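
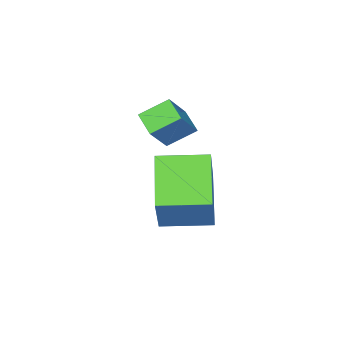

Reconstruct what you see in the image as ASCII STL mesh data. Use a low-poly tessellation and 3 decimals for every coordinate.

solid 
facet normal -0.466 -0.637 0.614
outer loop
vertex 2.277 2.46 -1.035
vertex 0.903 3.541 -0.955
vertex 1.44 1.515 -2.651
endloop
endfacet
facet normal 0.785 -0.618 -0.045
outer loop
vertex 2.437 2.879 -3.965
vertex 2.277 2.46 -1.035
vertex 1.44 1.515 -2.651
endloop
endfacet
facet normal -0.466 -0.637 0.614
outer loop
vertex 1.44 1.515 -2.651
vertex 0.903 3.541 -0.955
vertex 0.066 2.596 -2.571
endloop
endfacet
facet normal -0.408 -0.461 -0.788
outer loop
vertex 0.066 2.596 -2.571
vertex 2.437 2.879 -3.965
vertex 1.44 1.515 -2.651
endloop
endfacet
facet normal 0.408 0.461 0.788
outer loop
vertex 2.277 2.46 -1.035
vertex 1.9 4.905 -2.269
vertex 0.903 3.541 -0.955
endloop
endfacet
facet normal 0.785 -0.618 -0.045
outer loop
vertex 3.274 3.824 -2.349
vertex 2.277 2.46 -1.035
vertex 2.437 2.879 -3.965
endloop
endfacet
facet normal 0.408 0.461 0.788
outer loop
vertex 3.274 3.824 -2.349
vertex 1.9 4.905 -2.269
vertex 2.277 2.46 -1.035
endloop
endfacet
facet normal -0.785 0.618 0.045
outer loop
vertex 0.903 3.541 -0.955
vertex 1.9 4.905 -2.269
vertex 0.066 2.596 -2.571
endloop
endfacet
facet normal -0.408 -0.461 -0.788
outer loop
vertex 1.063 3.96 -3.885
vertex 2.437 2.879 -3.965
vertex 0.066 2.596 -2.571
endloop
endfacet
facet normal -0.785 0.618 0.045
outer loop
vertex 0.066 2.596 -2.571
vertex 1.9 4.905 -2.269
vertex 1.063 3.96 -3.885
endloop
endfacet
facet normal 0.466 0.637 -0.614
outer loop
vertex 1.063 3.96 -3.885
vertex 3.274 3.824 -2.349
vertex 2.437 2.879 -3.965
endloop
endfacet
facet normal 0.466 0.637 -0.614
outer loop
vertex 1.9 4.905 -2.269
vertex 3.274 3.824 -2.349
vertex 1.063 3.96 -3.885
endloop
endfacet
facet normal -0.714 0.437 0.546
outer loop
vertex -0.706 0.121 -0.797
vertex 0.184 0.413 0.133
vertex -0.509 1.036 -1.272
endloop
endfacet
facet normal -0.674 -0.221 -0.705
outer loop
vertex 0.356 0.507 -1.933
vertex -0.706 0.121 -0.797
vertex -0.509 1.036 -1.272
endloop
endfacet
facet normal -0.714 0.437 0.546
outer loop
vertex -0.509 1.036 -1.272
vertex 0.184 0.413 0.133
vertex 0.381 1.328 -0.342
endloop
endfacet
facet normal 0.187 0.872 -0.453
outer loop
vertex 0.381 1.328 -0.342
vertex 0.356 0.507 -1.933
vertex -0.509 1.036 -1.272
endloop
endfacet
facet normal -0.187 -0.872 0.453
outer loop
vertex -0.706 0.121 -0.797
vertex 1.049 -0.116 -0.528
vertex 0.184 0.413 0.133
endloop
endfacet
facet normal -0.674 -0.221 -0.705
outer loop
vertex 0.159 -0.408 -1.458
vertex -0.706 0.121 -0.797
vertex 0.356 0.507 -1.933
endloop
endfacet
facet normal -0.187 -0.872 0.453
outer loop
vertex 0.159 -0.408 -1.458
vertex 1.049 -0.116 -0.528
vertex -0.706 0.121 -0.797
endloop
endfacet
facet normal 0.674 0.221 0.705
outer loop
vertex 0.184 0.413 0.133
vertex 1.049 -0.116 -0.528
vertex 0.381 1.328 -0.342
endloop
endfacet
facet normal 0.187 0.872 -0.453
outer loop
vertex 1.246 0.799 -1.003
vertex 0.356 0.507 -1.933
vertex 0.381 1.328 -0.342
endloop
endfacet
facet normal 0.674 0.221 0.705
outer loop
vertex 0.381 1.328 -0.342
vertex 1.049 -0.116 -0.528
vertex 1.246 0.799 -1.003
endloop
endfacet
facet normal 0.714 -0.437 -0.546
outer loop
vertex 1.246 0.799 -1.003
vertex 0.159 -0.408 -1.458
vertex 0.356 0.507 -1.933
endloop
endfacet
facet normal 0.714 -0.437 -0.546
outer loop
vertex 1.049 -0.116 -0.528
vertex 0.159 -0.408 -1.458
vertex 1.246 0.799 -1.003
endloop
endfacet

endsolid


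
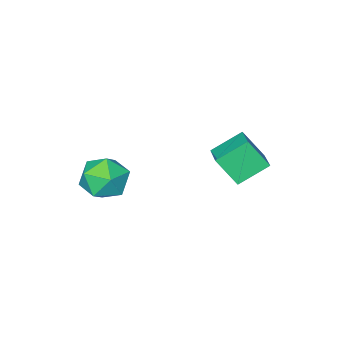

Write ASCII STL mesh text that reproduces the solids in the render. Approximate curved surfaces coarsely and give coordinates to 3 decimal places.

solid 
facet normal -0.325 0.517 -0.792
outer loop
vertex -4.625 3.63 2.801
vertex -3.999 4.606 3.181
vertex -3.608 3.24 2.129
endloop
endfacet
facet normal -0.513 -0.800 -0.311
outer loop
vertex -3.201 2.594 3.119
vertex -4.625 3.63 2.801
vertex -3.608 3.24 2.129
endloop
endfacet
facet normal -0.325 0.517 -0.792
outer loop
vertex -3.608 3.24 2.129
vertex -3.999 4.606 3.181
vertex -2.982 4.216 2.509
endloop
endfacet
facet normal 0.794 -0.305 -0.525
outer loop
vertex -2.982 4.216 2.509
vertex -3.201 2.594 3.119
vertex -3.608 3.24 2.129
endloop
endfacet
facet normal -0.794 0.305 0.525
outer loop
vertex -4.625 3.63 2.801
vertex -3.592 3.96 4.171
vertex -3.999 4.606 3.181
endloop
endfacet
facet normal -0.513 -0.800 -0.311
outer loop
vertex -4.218 2.984 3.791
vertex -4.625 3.63 2.801
vertex -3.201 2.594 3.119
endloop
endfacet
facet normal -0.794 0.305 0.525
outer loop
vertex -4.218 2.984 3.791
vertex -3.592 3.96 4.171
vertex -4.625 3.63 2.801
endloop
endfacet
facet normal 0.513 0.800 0.311
outer loop
vertex -3.999 4.606 3.181
vertex -3.592 3.96 4.171
vertex -2.982 4.216 2.509
endloop
endfacet
facet normal 0.794 -0.305 -0.525
outer loop
vertex -2.575 3.57 3.499
vertex -3.201 2.594 3.119
vertex -2.982 4.216 2.509
endloop
endfacet
facet normal 0.513 0.800 0.311
outer loop
vertex -2.982 4.216 2.509
vertex -3.592 3.96 4.171
vertex -2.575 3.57 3.499
endloop
endfacet
facet normal 0.325 -0.517 0.792
outer loop
vertex -2.575 3.57 3.499
vertex -4.218 2.984 3.791
vertex -3.201 2.594 3.119
endloop
endfacet
facet normal 0.325 -0.517 0.792
outer loop
vertex -3.592 3.96 4.171
vertex -4.218 2.984 3.791
vertex -2.575 3.57 3.499
endloop
endfacet
facet normal 0.409 0.270 0.871
outer loop
vertex -0.57 0.683 1.77
vertex -0.982 -0.08 2.2
vertex -0.1 -0.162 1.811
endloop
endfacet
facet normal 0.820 0.472 0.325
outer loop
vertex -0.57 0.683 1.77
vertex -0.1 -0.162 1.811
vertex -0.081 0.364 0.999
endloop
endfacet
facet normal 0.431 0.897 -0.098
outer loop
vertex -0.57 0.683 1.77
vertex -0.081 0.364 0.999
vertex -0.952 0.77 0.886
endloop
endfacet
facet normal -0.219 0.957 0.189
outer loop
vertex -0.57 0.683 1.77
vertex -0.952 0.77 0.886
vertex -1.508 0.496 1.628
endloop
endfacet
facet normal -0.233 0.570 0.788
outer loop
vertex -0.57 0.683 1.77
vertex -1.508 0.496 1.628
vertex -0.982 -0.08 2.2
endloop
endfacet
facet normal 0.992 -0.112 -0.050
outer loop
vertex -0.081 0.364 0.999
vertex -0.1 -0.162 1.811
vertex -0.192 -0.596 0.952
endloop
endfacet
facet normal 0.328 -0.439 0.837
outer loop
vertex -0.1 -0.162 1.811
vertex -0.982 -0.08 2.2
vertex -0.748 -0.87 1.694
endloop
endfacet
facet normal -0.711 0.048 0.702
outer loop
vertex -0.982 -0.08 2.2
vertex -1.508 0.496 1.628
vertex -1.619 -0.464 1.581
endloop
endfacet
facet normal -0.689 0.674 -0.267
outer loop
vertex -1.508 0.496 1.628
vertex -0.952 0.77 0.886
vertex -1.6 0.062 0.769
endloop
endfacet
facet normal 0.364 0.576 -0.732
outer loop
vertex -0.952 0.77 0.886
vertex -0.081 0.364 0.999
vertex -0.718 -0.02 0.38
endloop
endfacet
facet normal 0.219 -0.957 -0.189
outer loop
vertex -1.13 -0.783 0.81
vertex -0.192 -0.596 0.952
vertex -0.748 -0.87 1.694
endloop
endfacet
facet normal -0.431 -0.897 0.098
outer loop
vertex -1.13 -0.783 0.81
vertex -0.748 -0.87 1.694
vertex -1.619 -0.464 1.581
endloop
endfacet
facet normal -0.820 -0.472 -0.325
outer loop
vertex -1.13 -0.783 0.81
vertex -1.619 -0.464 1.581
vertex -1.6 0.062 0.769
endloop
endfacet
facet normal -0.409 -0.270 -0.871
outer loop
vertex -1.13 -0.783 0.81
vertex -1.6 0.062 0.769
vertex -0.718 -0.02 0.38
endloop
endfacet
facet normal 0.233 -0.570 -0.788
outer loop
vertex -1.13 -0.783 0.81
vertex -0.718 -0.02 0.38
vertex -0.192 -0.596 0.952
endloop
endfacet
facet normal 0.689 -0.674 0.267
outer loop
vertex -0.748 -0.87 1.694
vertex -0.192 -0.596 0.952
vertex -0.1 -0.162 1.811
endloop
endfacet
facet normal -0.364 -0.576 0.732
outer loop
vertex -1.619 -0.464 1.581
vertex -0.748 -0.87 1.694
vertex -0.982 -0.08 2.2
endloop
endfacet
facet normal -0.992 0.112 0.050
outer loop
vertex -1.6 0.062 0.769
vertex -1.619 -0.464 1.581
vertex -1.508 0.496 1.628
endloop
endfacet
facet normal -0.328 0.439 -0.837
outer loop
vertex -0.718 -0.02 0.38
vertex -1.6 0.062 0.769
vertex -0.952 0.77 0.886
endloop
endfacet
facet normal 0.711 -0.048 -0.702
outer loop
vertex -0.192 -0.596 0.952
vertex -0.718 -0.02 0.38
vertex -0.081 0.364 0.999
endloop
endfacet

endsolid


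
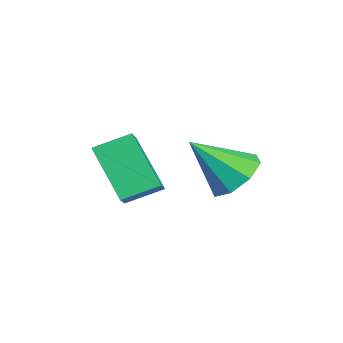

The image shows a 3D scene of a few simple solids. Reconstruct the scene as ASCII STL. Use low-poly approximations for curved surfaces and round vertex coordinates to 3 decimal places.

solid 
facet normal -0.799 0.176 -0.575
outer loop
vertex -3.6 0.138 -3.547
vertex -3.7 1.351 -3.037
vertex -2.299 0.905 -5.118
endloop
endfacet
facet normal 0.075 -0.919 -0.386
outer loop
vertex -1.5 0.729 -4.543
vertex -3.6 0.138 -3.547
vertex -2.299 0.905 -5.118
endloop
endfacet
facet normal -0.799 0.176 -0.575
outer loop
vertex -2.299 0.905 -5.118
vertex -3.7 1.351 -3.037
vertex -2.399 2.119 -4.608
endloop
endfacet
facet normal 0.597 0.352 -0.721
outer loop
vertex -2.399 2.119 -4.608
vertex -1.5 0.729 -4.543
vertex -2.299 0.905 -5.118
endloop
endfacet
facet normal -0.597 -0.352 0.721
outer loop
vertex -3.6 0.138 -3.547
vertex -2.901 1.175 -2.462
vertex -3.7 1.351 -3.037
endloop
endfacet
facet normal 0.075 -0.919 -0.387
outer loop
vertex -2.801 -0.039 -2.972
vertex -3.6 0.138 -3.547
vertex -1.5 0.729 -4.543
endloop
endfacet
facet normal -0.597 -0.352 0.721
outer loop
vertex -2.801 -0.039 -2.972
vertex -2.901 1.175 -2.462
vertex -3.6 0.138 -3.547
endloop
endfacet
facet normal -0.076 0.919 0.387
outer loop
vertex -3.7 1.351 -3.037
vertex -2.901 1.175 -2.462
vertex -2.399 2.119 -4.608
endloop
endfacet
facet normal 0.597 0.352 -0.721
outer loop
vertex -1.6 1.942 -4.033
vertex -1.5 0.729 -4.543
vertex -2.399 2.119 -4.608
endloop
endfacet
facet normal -0.075 0.919 0.387
outer loop
vertex -2.399 2.119 -4.608
vertex -2.901 1.175 -2.462
vertex -1.6 1.942 -4.033
endloop
endfacet
facet normal 0.799 -0.176 0.575
outer loop
vertex -1.6 1.942 -4.033
vertex -2.801 -0.039 -2.972
vertex -1.5 0.729 -4.543
endloop
endfacet
facet normal 0.799 -0.176 0.575
outer loop
vertex -2.901 1.175 -2.462
vertex -2.801 -0.039 -2.972
vertex -1.6 1.942 -4.033
endloop
endfacet
facet normal 0.027 0.689 -0.724
outer loop
vertex -2.179 3.591 -4.901
vertex -2.642 4.274 -4.268
vertex -1.657 4.016 -4.477
endloop
endfacet
facet normal 0.671 -0.736 -0.088
outer loop
vertex -2.179 3.591 -4.901
vertex -1.657 4.016 -4.477
vertex -2.698 2.866 -2.792
endloop
endfacet
facet normal 0.027 0.690 -0.723
outer loop
vertex -1.657 4.016 -4.477
vertex -2.642 4.274 -4.268
vertex -1.711 4.591 -3.93
endloop
endfacet
facet normal 0.891 -0.267 0.368
outer loop
vertex -1.657 4.016 -4.477
vertex -1.711 4.591 -3.93
vertex -2.698 2.866 -2.792
endloop
endfacet
facet normal 0.028 0.690 -0.723
outer loop
vertex -1.711 4.591 -3.93
vertex -2.642 4.274 -4.268
vertex -2.311 4.981 -3.581
endloop
endfacet
facet normal 0.582 0.188 0.791
outer loop
vertex -1.711 4.591 -3.93
vertex -2.311 4.981 -3.581
vertex -2.698 2.866 -2.792
endloop
endfacet
facet normal 0.027 0.690 -0.723
outer loop
vertex -2.311 4.981 -3.581
vertex -2.642 4.274 -4.268
vertex -3.105 4.956 -3.634
endloop
endfacet
facet normal -0.073 0.360 0.930
outer loop
vertex -2.311 4.981 -3.581
vertex -3.105 4.956 -3.634
vertex -2.698 2.866 -2.792
endloop
endfacet
facet normal 0.027 0.691 -0.723
outer loop
vertex -3.105 4.956 -3.634
vertex -2.642 4.274 -4.268
vertex -3.628 4.532 -4.059
endloop
endfacet
facet normal -0.694 0.149 0.705
outer loop
vertex -3.105 4.956 -3.634
vertex -3.628 4.532 -4.059
vertex -2.698 2.866 -2.792
endloop
endfacet
facet normal 0.027 0.690 -0.724
outer loop
vertex -3.628 4.532 -4.059
vertex -2.642 4.274 -4.268
vertex -3.573 3.956 -4.606
endloop
endfacet
facet normal -0.914 -0.322 0.247
outer loop
vertex -3.628 4.532 -4.059
vertex -3.573 3.956 -4.606
vertex -2.698 2.866 -2.792
endloop
endfacet
facet normal 0.027 0.690 -0.724
outer loop
vertex -3.573 3.956 -4.606
vertex -2.642 4.274 -4.268
vertex -2.973 3.566 -4.955
endloop
endfacet
facet normal -0.606 -0.776 -0.174
outer loop
vertex -3.573 3.956 -4.606
vertex -2.973 3.566 -4.955
vertex -2.698 2.866 -2.792
endloop
endfacet
facet normal 0.028 0.689 -0.724
outer loop
vertex -2.973 3.566 -4.955
vertex -2.642 4.274 -4.268
vertex -2.179 3.591 -4.901
endloop
endfacet
facet normal 0.051 -0.948 -0.313
outer loop
vertex -2.973 3.566 -4.955
vertex -2.179 3.591 -4.901
vertex -2.698 2.866 -2.792
endloop
endfacet

endsolid


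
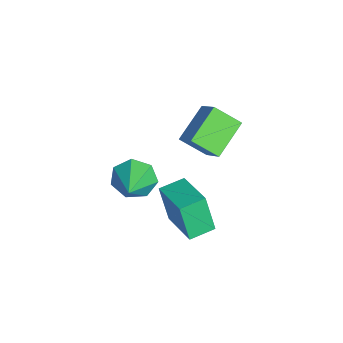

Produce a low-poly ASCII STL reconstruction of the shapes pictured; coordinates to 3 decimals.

solid 
facet normal -0.877 0.138 -0.459
outer loop
vertex -1.299 0.445 -1.683
vertex -1.66 0.778 -0.893
vertex -1.23 1.242 -1.575
endloop
endfacet
facet normal 0.810 0.009 -0.586
outer loop
vertex -1.299 0.445 -1.683
vertex -1.23 1.242 -1.575
vertex -0.16 0.542 -0.107
endloop
endfacet
facet normal -0.877 0.138 -0.459
outer loop
vertex -1.23 1.242 -1.575
vertex -1.66 0.778 -0.893
vertex -1.485 1.689 -0.954
endloop
endfacet
facet normal 0.710 0.676 -0.195
outer loop
vertex -1.23 1.242 -1.575
vertex -1.485 1.689 -0.954
vertex -0.16 0.542 -0.107
endloop
endfacet
facet normal -0.877 0.138 -0.460
outer loop
vertex -1.485 1.689 -0.954
vertex -1.66 0.778 -0.893
vertex -1.872 1.451 -0.287
endloop
endfacet
facet normal 0.367 0.788 0.494
outer loop
vertex -1.485 1.689 -0.954
vertex -1.872 1.451 -0.287
vertex -0.16 0.542 -0.107
endloop
endfacet
facet normal -0.878 0.137 -0.459
outer loop
vertex -1.872 1.451 -0.287
vertex -1.66 0.778 -0.893
vertex -2.099 0.706 -0.076
endloop
endfacet
facet normal 0.038 0.262 0.964
outer loop
vertex -1.872 1.451 -0.287
vertex -2.099 0.706 -0.076
vertex -0.16 0.542 -0.107
endloop
endfacet
facet normal -0.877 0.138 -0.459
outer loop
vertex -2.099 0.706 -0.076
vertex -1.66 0.778 -0.893
vertex -1.996 0.015 -0.481
endloop
endfacet
facet normal -0.029 -0.509 0.860
outer loop
vertex -2.099 0.706 -0.076
vertex -1.996 0.015 -0.481
vertex -0.16 0.542 -0.107
endloop
endfacet
facet normal -0.877 0.138 -0.459
outer loop
vertex -1.996 0.015 -0.481
vertex -1.66 0.778 -0.893
vertex -1.64 -0.101 -1.196
endloop
endfacet
facet normal 0.217 -0.941 0.261
outer loop
vertex -1.996 0.015 -0.481
vertex -1.64 -0.101 -1.196
vertex -0.16 0.542 -0.107
endloop
endfacet
facet normal -0.877 0.138 -0.459
outer loop
vertex -1.64 -0.101 -1.196
vertex -1.66 0.778 -0.893
vertex -1.299 0.445 -1.683
endloop
endfacet
facet normal 0.590 -0.710 -0.383
outer loop
vertex -1.64 -0.101 -1.196
vertex -1.299 0.445 -1.683
vertex -0.16 0.542 -0.107
endloop
endfacet
facet normal -0.885 -0.373 -0.280
outer loop
vertex -0.354 1.66 -0.102
vertex -0.798 2.627 0.013
vertex -0.0 2.011 -1.686
endloop
endfacet
facet normal 0.415 -0.903 -0.107
outer loop
vertex 1.618 2.693 -1.173
vertex -0.354 1.66 -0.102
vertex -0.0 2.011 -1.686
endloop
endfacet
facet normal -0.884 -0.373 -0.280
outer loop
vertex -0.0 2.011 -1.686
vertex -0.798 2.627 0.013
vertex -0.444 2.977 -1.571
endloop
endfacet
facet normal 0.213 0.212 -0.954
outer loop
vertex -0.444 2.977 -1.571
vertex 1.618 2.693 -1.173
vertex -0.0 2.011 -1.686
endloop
endfacet
facet normal -0.213 -0.211 0.954
outer loop
vertex -0.354 1.66 -0.102
vertex 0.82 3.309 0.526
vertex -0.798 2.627 0.013
endloop
endfacet
facet normal 0.415 -0.903 -0.107
outer loop
vertex 1.264 2.343 0.411
vertex -0.354 1.66 -0.102
vertex 1.618 2.693 -1.173
endloop
endfacet
facet normal -0.213 -0.212 0.954
outer loop
vertex 1.264 2.343 0.411
vertex 0.82 3.309 0.526
vertex -0.354 1.66 -0.102
endloop
endfacet
facet normal -0.415 0.904 0.107
outer loop
vertex -0.798 2.627 0.013
vertex 0.82 3.309 0.526
vertex -0.444 2.977 -1.571
endloop
endfacet
facet normal 0.213 0.211 -0.954
outer loop
vertex 1.174 3.66 -1.058
vertex 1.618 2.693 -1.173
vertex -0.444 2.977 -1.571
endloop
endfacet
facet normal -0.415 0.903 0.107
outer loop
vertex -0.444 2.977 -1.571
vertex 0.82 3.309 0.526
vertex 1.174 3.66 -1.058
endloop
endfacet
facet normal 0.885 0.373 0.280
outer loop
vertex 1.174 3.66 -1.058
vertex 1.264 2.343 0.411
vertex 1.618 2.693 -1.173
endloop
endfacet
facet normal 0.884 0.373 0.280
outer loop
vertex 0.82 3.309 0.526
vertex 1.264 2.343 0.411
vertex 1.174 3.66 -1.058
endloop
endfacet
facet normal -0.692 -0.302 -0.655
outer loop
vertex -0.51 2.411 2.816
vertex -1.656 3.31 3.612
vertex -0.243 3.407 2.075
endloop
endfacet
facet normal 0.690 -0.542 -0.479
outer loop
vertex 0.636 3.79 2.908
vertex -0.51 2.411 2.816
vertex -0.243 3.407 2.075
endloop
endfacet
facet normal -0.692 -0.302 -0.655
outer loop
vertex -0.243 3.407 2.075
vertex -1.656 3.31 3.612
vertex -1.389 4.306 2.871
endloop
endfacet
facet normal 0.211 0.785 -0.583
outer loop
vertex -1.389 4.306 2.871
vertex 0.636 3.79 2.908
vertex -0.243 3.407 2.075
endloop
endfacet
facet normal -0.211 -0.785 0.583
outer loop
vertex -0.51 2.411 2.816
vertex -0.777 3.693 4.445
vertex -1.656 3.31 3.612
endloop
endfacet
facet normal 0.690 -0.542 -0.479
outer loop
vertex 0.369 2.794 3.649
vertex -0.51 2.411 2.816
vertex 0.636 3.79 2.908
endloop
endfacet
facet normal -0.211 -0.785 0.583
outer loop
vertex 0.369 2.794 3.649
vertex -0.777 3.693 4.445
vertex -0.51 2.411 2.816
endloop
endfacet
facet normal -0.690 0.542 0.479
outer loop
vertex -1.656 3.31 3.612
vertex -0.777 3.693 4.445
vertex -1.389 4.306 2.871
endloop
endfacet
facet normal 0.211 0.785 -0.583
outer loop
vertex -0.51 4.689 3.704
vertex 0.636 3.79 2.908
vertex -1.389 4.306 2.871
endloop
endfacet
facet normal -0.690 0.542 0.479
outer loop
vertex -1.389 4.306 2.871
vertex -0.777 3.693 4.445
vertex -0.51 4.689 3.704
endloop
endfacet
facet normal 0.692 0.302 0.655
outer loop
vertex -0.51 4.689 3.704
vertex 0.369 2.794 3.649
vertex 0.636 3.79 2.908
endloop
endfacet
facet normal 0.692 0.302 0.655
outer loop
vertex -0.777 3.693 4.445
vertex 0.369 2.794 3.649
vertex -0.51 4.689 3.704
endloop
endfacet

endsolid


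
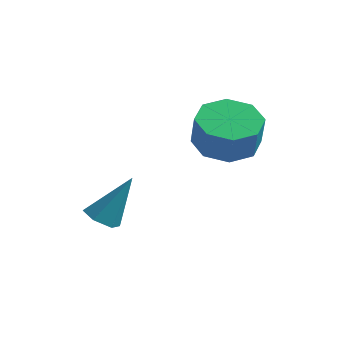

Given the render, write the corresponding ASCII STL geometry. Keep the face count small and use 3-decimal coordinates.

solid 
facet normal -0.167 0.206 -0.964
outer loop
vertex 3.511 3.648 1.701
vertex 2.684 3.226 1.754
vertex 2.99 4.095 1.887
endloop
endfacet
facet normal 0.660 0.750 0.047
outer loop
vertex 3.511 3.648 1.701
vertex 2.99 4.095 1.887
vertex 3.683 3.435 2.694
endloop
endfacet
facet normal 0.660 0.750 0.047
outer loop
vertex 3.683 3.435 2.694
vertex 2.99 4.095 1.887
vertex 3.162 3.882 2.88
endloop
endfacet
facet normal 0.166 -0.207 0.964
outer loop
vertex 3.683 3.435 2.694
vertex 3.162 3.882 2.88
vertex 2.856 3.014 2.746
endloop
endfacet
facet normal -0.167 0.206 -0.964
outer loop
vertex 2.99 4.095 1.887
vertex 2.684 3.226 1.754
vertex 2.289 4.033 1.995
endloop
endfacet
facet normal -0.053 0.975 0.218
outer loop
vertex 2.99 4.095 1.887
vertex 2.289 4.033 1.995
vertex 3.162 3.882 2.88
endloop
endfacet
facet normal -0.053 0.975 0.218
outer loop
vertex 3.162 3.882 2.88
vertex 2.289 4.033 1.995
vertex 2.461 3.82 2.988
endloop
endfacet
facet normal 0.167 -0.208 0.964
outer loop
vertex 3.162 3.882 2.88
vertex 2.461 3.82 2.988
vertex 2.856 3.014 2.746
endloop
endfacet
facet normal -0.167 0.206 -0.964
outer loop
vertex 2.289 4.033 1.995
vertex 2.684 3.226 1.754
vertex 1.819 3.499 1.962
endloop
endfacet
facet normal -0.732 0.629 0.262
outer loop
vertex 2.289 4.033 1.995
vertex 1.819 3.499 1.962
vertex 2.461 3.82 2.988
endloop
endfacet
facet normal -0.732 0.629 0.262
outer loop
vertex 2.461 3.82 2.988
vertex 1.819 3.499 1.962
vertex 1.991 3.286 2.955
endloop
endfacet
facet normal 0.168 -0.207 0.964
outer loop
vertex 2.461 3.82 2.988
vertex 1.991 3.286 2.955
vertex 2.856 3.014 2.746
endloop
endfacet
facet normal -0.166 0.208 -0.964
outer loop
vertex 1.819 3.499 1.962
vertex 2.684 3.226 1.754
vertex 1.857 2.805 1.806
endloop
endfacet
facet normal -0.985 -0.088 0.152
outer loop
vertex 1.819 3.499 1.962
vertex 1.857 2.805 1.806
vertex 1.991 3.286 2.955
endloop
endfacet
facet normal -0.985 -0.088 0.152
outer loop
vertex 1.991 3.286 2.955
vertex 1.857 2.805 1.806
vertex 2.029 2.592 2.799
endloop
endfacet
facet normal 0.168 -0.207 0.964
outer loop
vertex 1.991 3.286 2.955
vertex 2.029 2.592 2.799
vertex 2.856 3.014 2.746
endloop
endfacet
facet normal -0.166 0.207 -0.964
outer loop
vertex 1.857 2.805 1.806
vertex 2.684 3.226 1.754
vertex 2.378 2.358 1.62
endloop
endfacet
facet normal -0.660 -0.750 -0.047
outer loop
vertex 1.857 2.805 1.806
vertex 2.378 2.358 1.62
vertex 2.029 2.592 2.799
endloop
endfacet
facet normal -0.660 -0.750 -0.047
outer loop
vertex 2.029 2.592 2.799
vertex 2.378 2.358 1.62
vertex 2.55 2.145 2.613
endloop
endfacet
facet normal 0.167 -0.206 0.964
outer loop
vertex 2.029 2.592 2.799
vertex 2.55 2.145 2.613
vertex 2.856 3.014 2.746
endloop
endfacet
facet normal -0.167 0.208 -0.964
outer loop
vertex 2.378 2.358 1.62
vertex 2.684 3.226 1.754
vertex 3.079 2.42 1.512
endloop
endfacet
facet normal 0.053 -0.975 -0.218
outer loop
vertex 2.378 2.358 1.62
vertex 3.079 2.42 1.512
vertex 2.55 2.145 2.613
endloop
endfacet
facet normal 0.053 -0.975 -0.218
outer loop
vertex 2.55 2.145 2.613
vertex 3.079 2.42 1.512
vertex 3.251 2.207 2.505
endloop
endfacet
facet normal 0.167 -0.206 0.964
outer loop
vertex 2.55 2.145 2.613
vertex 3.251 2.207 2.505
vertex 2.856 3.014 2.746
endloop
endfacet
facet normal -0.168 0.207 -0.964
outer loop
vertex 3.079 2.42 1.512
vertex 2.684 3.226 1.754
vertex 3.549 2.954 1.545
endloop
endfacet
facet normal 0.732 -0.629 -0.262
outer loop
vertex 3.079 2.42 1.512
vertex 3.549 2.954 1.545
vertex 3.251 2.207 2.505
endloop
endfacet
facet normal 0.732 -0.629 -0.262
outer loop
vertex 3.251 2.207 2.505
vertex 3.549 2.954 1.545
vertex 3.721 2.741 2.538
endloop
endfacet
facet normal 0.167 -0.206 0.964
outer loop
vertex 3.251 2.207 2.505
vertex 3.721 2.741 2.538
vertex 2.856 3.014 2.746
endloop
endfacet
facet normal -0.168 0.207 -0.964
outer loop
vertex 3.549 2.954 1.545
vertex 2.684 3.226 1.754
vertex 3.511 3.648 1.701
endloop
endfacet
facet normal 0.985 0.088 -0.152
outer loop
vertex 3.549 2.954 1.545
vertex 3.511 3.648 1.701
vertex 3.721 2.741 2.538
endloop
endfacet
facet normal 0.985 0.088 -0.152
outer loop
vertex 3.721 2.741 2.538
vertex 3.511 3.648 1.701
vertex 3.683 3.435 2.694
endloop
endfacet
facet normal 0.166 -0.208 0.964
outer loop
vertex 3.721 2.741 2.538
vertex 3.683 3.435 2.694
vertex 2.856 3.014 2.746
endloop
endfacet
facet normal -0.381 -0.421 -0.823
outer loop
vertex 0.226 1.308 -1.057
vertex -0.227 1.652 -1.023
vertex 0.232 1.815 -1.319
endloop
endfacet
facet normal 0.996 -0.052 -0.079
outer loop
vertex 0.226 1.308 -1.057
vertex 0.232 1.815 -1.319
vertex 0.387 2.328 0.303
endloop
endfacet
facet normal -0.382 -0.420 -0.823
outer loop
vertex 0.232 1.815 -1.319
vertex -0.227 1.652 -1.023
vertex -0.221 2.158 -1.284
endloop
endfacet
facet normal 0.562 0.772 -0.298
outer loop
vertex 0.232 1.815 -1.319
vertex -0.221 2.158 -1.284
vertex 0.387 2.328 0.303
endloop
endfacet
facet normal -0.382 -0.420 -0.823
outer loop
vertex -0.221 2.158 -1.284
vertex -0.227 1.652 -1.023
vertex -0.681 1.996 -0.988
endloop
endfacet
facet normal -0.320 0.947 0.021
outer loop
vertex -0.221 2.158 -1.284
vertex -0.681 1.996 -0.988
vertex 0.387 2.328 0.303
endloop
endfacet
facet normal -0.381 -0.420 -0.824
outer loop
vertex -0.681 1.996 -0.988
vertex -0.227 1.652 -1.023
vertex -0.687 1.489 -0.727
endloop
endfacet
facet normal -0.772 0.298 0.562
outer loop
vertex -0.681 1.996 -0.988
vertex -0.687 1.489 -0.727
vertex 0.387 2.328 0.303
endloop
endfacet
facet normal -0.381 -0.421 -0.823
outer loop
vertex -0.687 1.489 -0.727
vertex -0.227 1.652 -1.023
vertex -0.233 1.145 -0.761
endloop
endfacet
facet normal -0.339 -0.525 0.781
outer loop
vertex -0.687 1.489 -0.727
vertex -0.233 1.145 -0.761
vertex 0.387 2.328 0.303
endloop
endfacet
facet normal -0.381 -0.421 -0.823
outer loop
vertex -0.233 1.145 -0.761
vertex -0.227 1.652 -1.023
vertex 0.226 1.308 -1.057
endloop
endfacet
facet normal 0.546 -0.700 0.461
outer loop
vertex -0.233 1.145 -0.761
vertex 0.226 1.308 -1.057
vertex 0.387 2.328 0.303
endloop
endfacet

endsolid


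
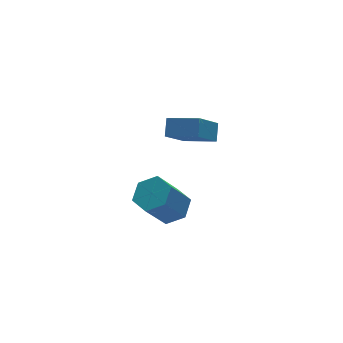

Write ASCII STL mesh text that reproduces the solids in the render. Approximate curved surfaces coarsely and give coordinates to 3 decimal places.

solid 
facet normal 0.548 0.113 -0.829
outer loop
vertex 2.493 2.167 -2.566
vertex 1.853 1.541 -3.075
vertex 1.674 2.556 -3.055
endloop
endfacet
facet normal 0.259 0.919 0.297
outer loop
vertex 2.493 2.167 -2.566
vertex 1.674 2.556 -3.055
vertex 1.308 1.924 -0.776
endloop
endfacet
facet normal 0.259 0.919 0.297
outer loop
vertex 1.308 1.924 -0.776
vertex 1.674 2.556 -3.055
vertex 0.489 2.313 -1.266
endloop
endfacet
facet normal -0.549 -0.112 0.828
outer loop
vertex 1.308 1.924 -0.776
vertex 0.489 2.313 -1.266
vertex 0.667 1.299 -1.285
endloop
endfacet
facet normal 0.548 0.113 -0.829
outer loop
vertex 1.674 2.556 -3.055
vertex 1.853 1.541 -3.075
vertex 1.034 1.93 -3.564
endloop
endfacet
facet normal -0.559 0.786 -0.264
outer loop
vertex 1.674 2.556 -3.055
vertex 1.034 1.93 -3.564
vertex 0.489 2.313 -1.266
endloop
endfacet
facet normal -0.559 0.786 -0.264
outer loop
vertex 0.489 2.313 -1.266
vertex 1.034 1.93 -3.564
vertex -0.151 1.687 -1.775
endloop
endfacet
facet normal -0.549 -0.112 0.828
outer loop
vertex 0.489 2.313 -1.266
vertex -0.151 1.687 -1.775
vertex 0.667 1.299 -1.285
endloop
endfacet
facet normal 0.548 0.113 -0.829
outer loop
vertex 1.034 1.93 -3.564
vertex 1.853 1.541 -3.075
vertex 1.212 0.916 -3.584
endloop
endfacet
facet normal -0.818 -0.133 -0.560
outer loop
vertex 1.034 1.93 -3.564
vertex 1.212 0.916 -3.584
vertex -0.151 1.687 -1.775
endloop
endfacet
facet normal -0.818 -0.133 -0.560
outer loop
vertex -0.151 1.687 -1.775
vertex 1.212 0.916 -3.584
vertex 0.027 0.673 -1.794
endloop
endfacet
facet normal -0.549 -0.112 0.828
outer loop
vertex -0.151 1.687 -1.775
vertex 0.027 0.673 -1.794
vertex 0.667 1.299 -1.285
endloop
endfacet
facet normal 0.549 0.112 -0.828
outer loop
vertex 1.212 0.916 -3.584
vertex 1.853 1.541 -3.075
vertex 2.031 0.527 -3.094
endloop
endfacet
facet normal -0.259 -0.919 -0.296
outer loop
vertex 1.212 0.916 -3.584
vertex 2.031 0.527 -3.094
vertex 0.027 0.673 -1.794
endloop
endfacet
facet normal -0.259 -0.919 -0.297
outer loop
vertex 0.027 0.673 -1.794
vertex 2.031 0.527 -3.094
vertex 0.846 0.284 -1.305
endloop
endfacet
facet normal -0.548 -0.113 0.829
outer loop
vertex 0.027 0.673 -1.794
vertex 0.846 0.284 -1.305
vertex 0.667 1.299 -1.285
endloop
endfacet
facet normal 0.549 0.112 -0.828
outer loop
vertex 2.031 0.527 -3.094
vertex 1.853 1.541 -3.075
vertex 2.671 1.153 -2.585
endloop
endfacet
facet normal 0.559 -0.786 0.264
outer loop
vertex 2.031 0.527 -3.094
vertex 2.671 1.153 -2.585
vertex 0.846 0.284 -1.305
endloop
endfacet
facet normal 0.559 -0.786 0.264
outer loop
vertex 0.846 0.284 -1.305
vertex 2.671 1.153 -2.585
vertex 1.486 0.91 -0.796
endloop
endfacet
facet normal -0.548 -0.113 0.829
outer loop
vertex 0.846 0.284 -1.305
vertex 1.486 0.91 -0.796
vertex 0.667 1.299 -1.285
endloop
endfacet
facet normal 0.549 0.112 -0.828
outer loop
vertex 2.671 1.153 -2.585
vertex 1.853 1.541 -3.075
vertex 2.493 2.167 -2.566
endloop
endfacet
facet normal 0.818 0.133 0.560
outer loop
vertex 2.671 1.153 -2.585
vertex 2.493 2.167 -2.566
vertex 1.486 0.91 -0.796
endloop
endfacet
facet normal 0.818 0.133 0.560
outer loop
vertex 1.486 0.91 -0.796
vertex 2.493 2.167 -2.566
vertex 1.308 1.924 -0.776
endloop
endfacet
facet normal -0.548 -0.113 0.829
outer loop
vertex 1.486 0.91 -0.796
vertex 1.308 1.924 -0.776
vertex 0.667 1.299 -1.285
endloop
endfacet
facet normal -0.669 -0.260 0.696
outer loop
vertex 2.705 0.439 4.17
vertex 1.669 1.677 3.637
vertex 2.28 -0.195 3.524
endloop
endfacet
facet normal 0.609 -0.728 0.314
outer loop
vertex 3.511 0.283 2.243
vertex 2.705 0.439 4.17
vertex 2.28 -0.195 3.524
endloop
endfacet
facet normal -0.669 -0.260 0.696
outer loop
vertex 2.28 -0.195 3.524
vertex 1.669 1.677 3.637
vertex 1.244 1.042 2.991
endloop
endfacet
facet normal -0.425 -0.634 -0.645
outer loop
vertex 1.244 1.042 2.991
vertex 3.511 0.283 2.243
vertex 2.28 -0.195 3.524
endloop
endfacet
facet normal 0.426 0.634 0.646
outer loop
vertex 2.705 0.439 4.17
vertex 2.9 2.155 2.356
vertex 1.669 1.677 3.637
endloop
endfacet
facet normal 0.610 -0.728 0.314
outer loop
vertex 3.936 0.918 2.889
vertex 2.705 0.439 4.17
vertex 3.511 0.283 2.243
endloop
endfacet
facet normal 0.425 0.634 0.646
outer loop
vertex 3.936 0.918 2.889
vertex 2.9 2.155 2.356
vertex 2.705 0.439 4.17
endloop
endfacet
facet normal -0.610 0.728 -0.314
outer loop
vertex 1.669 1.677 3.637
vertex 2.9 2.155 2.356
vertex 1.244 1.042 2.991
endloop
endfacet
facet normal -0.425 -0.634 -0.646
outer loop
vertex 2.475 1.521 1.71
vertex 3.511 0.283 2.243
vertex 1.244 1.042 2.991
endloop
endfacet
facet normal -0.610 0.728 -0.314
outer loop
vertex 1.244 1.042 2.991
vertex 2.9 2.155 2.356
vertex 2.475 1.521 1.71
endloop
endfacet
facet normal 0.669 0.260 -0.696
outer loop
vertex 2.475 1.521 1.71
vertex 3.936 0.918 2.889
vertex 3.511 0.283 2.243
endloop
endfacet
facet normal 0.669 0.261 -0.696
outer loop
vertex 2.9 2.155 2.356
vertex 3.936 0.918 2.889
vertex 2.475 1.521 1.71
endloop
endfacet

endsolid


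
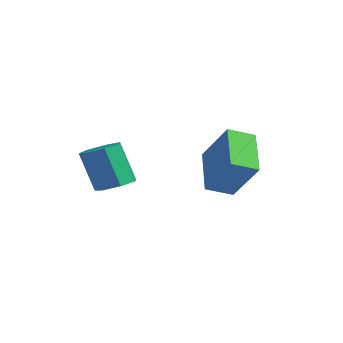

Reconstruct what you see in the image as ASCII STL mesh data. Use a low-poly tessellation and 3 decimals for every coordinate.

solid 
facet normal -0.625 -0.054 -0.778
outer loop
vertex -1.867 0.781 1.061
vertex -3.247 1.768 2.101
vertex -1.47 1.743 0.675
endloop
endfacet
facet normal 0.693 -0.496 -0.523
outer loop
vertex -0.213 1.852 2.239
vertex -1.867 0.781 1.061
vertex -1.47 1.743 0.675
endloop
endfacet
facet normal -0.625 -0.054 -0.778
outer loop
vertex -1.47 1.743 0.675
vertex -3.247 1.768 2.101
vertex -2.85 2.73 1.715
endloop
endfacet
facet normal 0.358 0.867 -0.348
outer loop
vertex -2.85 2.73 1.715
vertex -0.213 1.852 2.239
vertex -1.47 1.743 0.675
endloop
endfacet
facet normal -0.358 -0.867 0.348
outer loop
vertex -1.867 0.781 1.061
vertex -1.99 1.877 3.665
vertex -3.247 1.768 2.101
endloop
endfacet
facet normal 0.693 -0.496 -0.523
outer loop
vertex -0.61 0.89 2.625
vertex -1.867 0.781 1.061
vertex -0.213 1.852 2.239
endloop
endfacet
facet normal -0.358 -0.867 0.348
outer loop
vertex -0.61 0.89 2.625
vertex -1.99 1.877 3.665
vertex -1.867 0.781 1.061
endloop
endfacet
facet normal -0.693 0.496 0.523
outer loop
vertex -3.247 1.768 2.101
vertex -1.99 1.877 3.665
vertex -2.85 2.73 1.715
endloop
endfacet
facet normal 0.358 0.867 -0.348
outer loop
vertex -1.593 2.839 3.279
vertex -0.213 1.852 2.239
vertex -2.85 2.73 1.715
endloop
endfacet
facet normal -0.693 0.496 0.523
outer loop
vertex -2.85 2.73 1.715
vertex -1.99 1.877 3.665
vertex -1.593 2.839 3.279
endloop
endfacet
facet normal 0.625 0.054 0.778
outer loop
vertex -1.593 2.839 3.279
vertex -0.61 0.89 2.625
vertex -0.213 1.852 2.239
endloop
endfacet
facet normal 0.625 0.054 0.778
outer loop
vertex -1.99 1.877 3.665
vertex -0.61 0.89 2.625
vertex -1.593 2.839 3.279
endloop
endfacet
facet normal 0.369 0.112 -0.923
outer loop
vertex -2.612 -1.671 1.816
vertex -3.238 -2.032 1.522
vertex -3.134 -1.271 1.656
endloop
endfacet
facet normal 0.519 0.799 0.304
outer loop
vertex -2.612 -1.671 1.816
vertex -3.134 -1.271 1.656
vertex -3.256 -1.867 3.431
endloop
endfacet
facet normal 0.519 0.799 0.304
outer loop
vertex -3.256 -1.867 3.431
vertex -3.134 -1.271 1.656
vertex -3.778 -1.467 3.272
endloop
endfacet
facet normal -0.367 -0.112 0.923
outer loop
vertex -3.256 -1.867 3.431
vertex -3.778 -1.467 3.272
vertex -3.882 -2.228 3.138
endloop
endfacet
facet normal 0.368 0.112 -0.923
outer loop
vertex -3.134 -1.271 1.656
vertex -3.238 -2.032 1.522
vertex -3.734 -1.444 1.396
endloop
endfacet
facet normal -0.279 0.960 0.005
outer loop
vertex -3.134 -1.271 1.656
vertex -3.734 -1.444 1.396
vertex -3.778 -1.467 3.272
endloop
endfacet
facet normal -0.279 0.960 0.005
outer loop
vertex -3.778 -1.467 3.272
vertex -3.734 -1.444 1.396
vertex -4.378 -1.64 3.011
endloop
endfacet
facet normal -0.369 -0.112 0.923
outer loop
vertex -3.778 -1.467 3.272
vertex -4.378 -1.64 3.011
vertex -3.882 -2.228 3.138
endloop
endfacet
facet normal 0.367 0.112 -0.923
outer loop
vertex -3.734 -1.444 1.396
vertex -3.238 -2.032 1.522
vertex -3.961 -2.06 1.231
endloop
endfacet
facet normal -0.867 0.399 -0.297
outer loop
vertex -3.734 -1.444 1.396
vertex -3.961 -2.06 1.231
vertex -4.378 -1.64 3.011
endloop
endfacet
facet normal -0.867 0.399 -0.297
outer loop
vertex -4.378 -1.64 3.011
vertex -3.961 -2.06 1.231
vertex -4.605 -2.256 2.846
endloop
endfacet
facet normal -0.368 -0.111 0.923
outer loop
vertex -4.378 -1.64 3.011
vertex -4.605 -2.256 2.846
vertex -3.882 -2.228 3.138
endloop
endfacet
facet normal 0.367 0.112 -0.923
outer loop
vertex -3.961 -2.06 1.231
vertex -3.238 -2.032 1.522
vertex -3.643 -2.655 1.285
endloop
endfacet
facet normal -0.803 -0.463 -0.376
outer loop
vertex -3.961 -2.06 1.231
vertex -3.643 -2.655 1.285
vertex -4.605 -2.256 2.846
endloop
endfacet
facet normal -0.803 -0.463 -0.376
outer loop
vertex -4.605 -2.256 2.846
vertex -3.643 -2.655 1.285
vertex -4.287 -2.851 2.9
endloop
endfacet
facet normal -0.368 -0.113 0.923
outer loop
vertex -4.605 -2.256 2.846
vertex -4.287 -2.851 2.9
vertex -3.882 -2.228 3.138
endloop
endfacet
facet normal 0.368 0.112 -0.923
outer loop
vertex -3.643 -2.655 1.285
vertex -3.238 -2.032 1.522
vertex -3.02 -2.781 1.518
endloop
endfacet
facet normal -0.133 -0.976 -0.172
outer loop
vertex -3.643 -2.655 1.285
vertex -3.02 -2.781 1.518
vertex -4.287 -2.851 2.9
endloop
endfacet
facet normal -0.133 -0.976 -0.172
outer loop
vertex -4.287 -2.851 2.9
vertex -3.02 -2.781 1.518
vertex -3.665 -2.977 3.133
endloop
endfacet
facet normal -0.369 -0.113 0.923
outer loop
vertex -4.287 -2.851 2.9
vertex -3.665 -2.977 3.133
vertex -3.882 -2.228 3.138
endloop
endfacet
facet normal 0.369 0.112 -0.923
outer loop
vertex -3.02 -2.781 1.518
vertex -3.238 -2.032 1.522
vertex -2.561 -2.343 1.755
endloop
endfacet
facet normal 0.636 -0.754 0.162
outer loop
vertex -3.02 -2.781 1.518
vertex -2.561 -2.343 1.755
vertex -3.665 -2.977 3.133
endloop
endfacet
facet normal 0.636 -0.754 0.162
outer loop
vertex -3.665 -2.977 3.133
vertex -2.561 -2.343 1.755
vertex -3.206 -2.539 3.37
endloop
endfacet
facet normal -0.369 -0.113 0.923
outer loop
vertex -3.665 -2.977 3.133
vertex -3.206 -2.539 3.37
vertex -3.882 -2.228 3.138
endloop
endfacet
facet normal 0.369 0.112 -0.923
outer loop
vertex -2.561 -2.343 1.755
vertex -3.238 -2.032 1.522
vertex -2.612 -1.671 1.816
endloop
endfacet
facet normal 0.927 0.036 0.374
outer loop
vertex -2.561 -2.343 1.755
vertex -2.612 -1.671 1.816
vertex -3.206 -2.539 3.37
endloop
endfacet
facet normal 0.927 0.035 0.374
outer loop
vertex -3.206 -2.539 3.37
vertex -2.612 -1.671 1.816
vertex -3.256 -1.867 3.431
endloop
endfacet
facet normal -0.368 -0.111 0.923
outer loop
vertex -3.206 -2.539 3.37
vertex -3.256 -1.867 3.431
vertex -3.882 -2.228 3.138
endloop
endfacet

endsolid


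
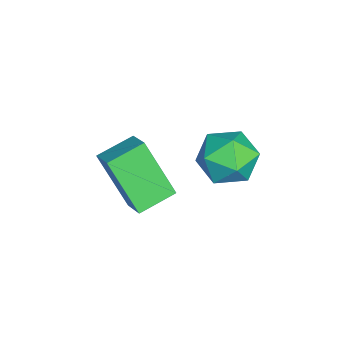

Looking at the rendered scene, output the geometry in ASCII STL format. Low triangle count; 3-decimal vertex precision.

solid 
facet normal -0.766 -0.412 -0.493
outer loop
vertex -2.116 -4.256 -3.332
vertex -2.811 -3.309 -3.043
vertex -1.55 -3.338 -4.98
endloop
endfacet
facet normal 0.574 -0.783 -0.239
outer loop
vertex -0.829 -2.951 -4.517
vertex -2.116 -4.256 -3.332
vertex -1.55 -3.338 -4.98
endloop
endfacet
facet normal -0.766 -0.412 -0.493
outer loop
vertex -1.55 -3.338 -4.98
vertex -2.811 -3.309 -3.043
vertex -2.245 -2.391 -4.691
endloop
endfacet
facet normal 0.287 0.466 -0.837
outer loop
vertex -2.245 -2.391 -4.691
vertex -0.829 -2.951 -4.517
vertex -1.55 -3.338 -4.98
endloop
endfacet
facet normal -0.287 -0.466 0.837
outer loop
vertex -2.116 -4.256 -3.332
vertex -2.09 -2.922 -2.58
vertex -2.811 -3.309 -3.043
endloop
endfacet
facet normal 0.574 -0.783 -0.239
outer loop
vertex -1.395 -3.869 -2.869
vertex -2.116 -4.256 -3.332
vertex -0.829 -2.951 -4.517
endloop
endfacet
facet normal -0.287 -0.466 0.837
outer loop
vertex -1.395 -3.869 -2.869
vertex -2.09 -2.922 -2.58
vertex -2.116 -4.256 -3.332
endloop
endfacet
facet normal -0.574 0.783 0.239
outer loop
vertex -2.811 -3.309 -3.043
vertex -2.09 -2.922 -2.58
vertex -2.245 -2.391 -4.691
endloop
endfacet
facet normal 0.287 0.466 -0.837
outer loop
vertex -1.524 -2.004 -4.228
vertex -0.829 -2.951 -4.517
vertex -2.245 -2.391 -4.691
endloop
endfacet
facet normal -0.574 0.783 0.239
outer loop
vertex -2.245 -2.391 -4.691
vertex -2.09 -2.922 -2.58
vertex -1.524 -2.004 -4.228
endloop
endfacet
facet normal 0.766 0.412 0.493
outer loop
vertex -1.524 -2.004 -4.228
vertex -1.395 -3.869 -2.869
vertex -0.829 -2.951 -4.517
endloop
endfacet
facet normal 0.766 0.412 0.493
outer loop
vertex -2.09 -2.922 -2.58
vertex -1.395 -3.869 -2.869
vertex -1.524 -2.004 -4.228
endloop
endfacet
facet normal -0.950 0.285 -0.127
outer loop
vertex -1.321 -0.007 -2.107
vertex -1.606 -0.883 -1.941
vertex -1.519 -0.277 -1.233
endloop
endfacet
facet normal -0.556 0.821 0.128
outer loop
vertex -1.321 -0.007 -2.107
vertex -1.519 -0.277 -1.233
vertex -0.769 0.257 -1.399
endloop
endfacet
facet normal -0.024 0.943 -0.333
outer loop
vertex -1.321 -0.007 -2.107
vertex -0.769 0.257 -1.399
vertex -0.391 -0.019 -2.209
endloop
endfacet
facet normal -0.090 0.480 -0.873
outer loop
vertex -1.321 -0.007 -2.107
vertex -0.391 -0.019 -2.209
vertex -0.908 -0.724 -2.544
endloop
endfacet
facet normal -0.662 0.074 -0.746
outer loop
vertex -1.321 -0.007 -2.107
vertex -0.908 -0.724 -2.544
vertex -1.606 -0.883 -1.941
endloop
endfacet
facet normal -0.269 0.609 0.746
outer loop
vertex -0.769 0.257 -1.399
vertex -1.519 -0.277 -1.233
vertex -0.712 -0.456 -0.796
endloop
endfacet
facet normal -0.907 -0.259 0.333
outer loop
vertex -1.519 -0.277 -1.233
vertex -1.606 -0.883 -1.941
vertex -1.229 -1.161 -1.131
endloop
endfacet
facet normal -0.440 -0.600 -0.668
outer loop
vertex -1.606 -0.883 -1.941
vertex -0.908 -0.724 -2.544
vertex -0.851 -1.437 -1.941
endloop
endfacet
facet normal 0.485 0.059 -0.872
outer loop
vertex -0.908 -0.724 -2.544
vertex -0.391 -0.019 -2.209
vertex -0.101 -0.903 -2.107
endloop
endfacet
facet normal 0.592 0.806 0.001
outer loop
vertex -0.391 -0.019 -2.209
vertex -0.769 0.257 -1.399
vertex -0.014 -0.297 -1.399
endloop
endfacet
facet normal 0.090 -0.480 0.873
outer loop
vertex -0.299 -1.173 -1.233
vertex -0.712 -0.456 -0.796
vertex -1.229 -1.161 -1.131
endloop
endfacet
facet normal 0.024 -0.943 0.333
outer loop
vertex -0.299 -1.173 -1.233
vertex -1.229 -1.161 -1.131
vertex -0.851 -1.437 -1.941
endloop
endfacet
facet normal 0.556 -0.821 -0.128
outer loop
vertex -0.299 -1.173 -1.233
vertex -0.851 -1.437 -1.941
vertex -0.101 -0.903 -2.107
endloop
endfacet
facet normal 0.950 -0.285 0.127
outer loop
vertex -0.299 -1.173 -1.233
vertex -0.101 -0.903 -2.107
vertex -0.014 -0.297 -1.399
endloop
endfacet
facet normal 0.662 -0.074 0.746
outer loop
vertex -0.299 -1.173 -1.233
vertex -0.014 -0.297 -1.399
vertex -0.712 -0.456 -0.796
endloop
endfacet
facet normal -0.485 -0.059 0.872
outer loop
vertex -1.229 -1.161 -1.131
vertex -0.712 -0.456 -0.796
vertex -1.519 -0.277 -1.233
endloop
endfacet
facet normal -0.592 -0.806 -0.001
outer loop
vertex -0.851 -1.437 -1.941
vertex -1.229 -1.161 -1.131
vertex -1.606 -0.883 -1.941
endloop
endfacet
facet normal 0.269 -0.609 -0.746
outer loop
vertex -0.101 -0.903 -2.107
vertex -0.851 -1.437 -1.941
vertex -0.908 -0.724 -2.544
endloop
endfacet
facet normal 0.907 0.259 -0.333
outer loop
vertex -0.014 -0.297 -1.399
vertex -0.101 -0.903 -2.107
vertex -0.391 -0.019 -2.209
endloop
endfacet
facet normal 0.440 0.600 0.668
outer loop
vertex -0.712 -0.456 -0.796
vertex -0.014 -0.297 -1.399
vertex -0.769 0.257 -1.399
endloop
endfacet

endsolid


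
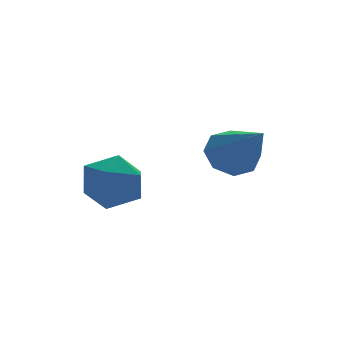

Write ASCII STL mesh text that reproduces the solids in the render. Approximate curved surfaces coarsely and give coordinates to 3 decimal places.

solid 
facet normal -0.414 0.891 0.183
outer loop
vertex -3.008 2.439 -0.547
vertex -3.125 2.2 0.35
vertex -2.336 2.623 0.077
endloop
endfacet
facet normal 0.064 0.937 -0.345
outer loop
vertex -3.008 2.439 -0.547
vertex -2.336 2.623 0.077
vertex -2.111 2.296 -0.77
endloop
endfacet
facet normal -0.136 0.488 -0.862
outer loop
vertex -3.008 2.439 -0.547
vertex -2.111 2.296 -0.77
vertex -2.761 1.671 -1.021
endloop
endfacet
facet normal -0.738 0.166 -0.654
outer loop
vertex -3.008 2.439 -0.547
vertex -2.761 1.671 -1.021
vertex -3.387 1.612 -0.329
endloop
endfacet
facet normal -0.910 0.415 -0.008
outer loop
vertex -3.008 2.439 -0.547
vertex -3.387 1.612 -0.329
vertex -3.125 2.2 0.35
endloop
endfacet
facet normal 0.694 0.714 -0.092
outer loop
vertex -2.111 2.296 -0.77
vertex -2.336 2.623 0.077
vertex -1.673 1.968 -0.011
endloop
endfacet
facet normal -0.080 0.641 0.763
outer loop
vertex -2.336 2.623 0.077
vertex -3.125 2.2 0.35
vertex -2.299 1.909 0.681
endloop
endfacet
facet normal -0.882 -0.130 0.453
outer loop
vertex -3.125 2.2 0.35
vertex -3.387 1.612 -0.329
vertex -2.949 1.284 0.43
endloop
endfacet
facet normal -0.605 -0.532 -0.592
outer loop
vertex -3.387 1.612 -0.329
vertex -2.761 1.671 -1.021
vertex -2.724 0.957 -0.417
endloop
endfacet
facet normal 0.369 -0.010 -0.929
outer loop
vertex -2.761 1.671 -1.021
vertex -2.111 2.296 -0.77
vertex -1.935 1.38 -0.69
endloop
endfacet
facet normal 0.738 -0.166 0.654
outer loop
vertex -2.052 1.141 0.207
vertex -1.673 1.968 -0.011
vertex -2.299 1.909 0.681
endloop
endfacet
facet normal 0.136 -0.488 0.862
outer loop
vertex -2.052 1.141 0.207
vertex -2.299 1.909 0.681
vertex -2.949 1.284 0.43
endloop
endfacet
facet normal -0.064 -0.937 0.345
outer loop
vertex -2.052 1.141 0.207
vertex -2.949 1.284 0.43
vertex -2.724 0.957 -0.417
endloop
endfacet
facet normal 0.414 -0.891 -0.183
outer loop
vertex -2.052 1.141 0.207
vertex -2.724 0.957 -0.417
vertex -1.935 1.38 -0.69
endloop
endfacet
facet normal 0.910 -0.415 0.008
outer loop
vertex -2.052 1.141 0.207
vertex -1.935 1.38 -0.69
vertex -1.673 1.968 -0.011
endloop
endfacet
facet normal 0.605 0.532 0.592
outer loop
vertex -2.299 1.909 0.681
vertex -1.673 1.968 -0.011
vertex -2.336 2.623 0.077
endloop
endfacet
facet normal -0.369 0.010 0.929
outer loop
vertex -2.949 1.284 0.43
vertex -2.299 1.909 0.681
vertex -3.125 2.2 0.35
endloop
endfacet
facet normal -0.694 -0.714 0.092
outer loop
vertex -2.724 0.957 -0.417
vertex -2.949 1.284 0.43
vertex -3.387 1.612 -0.329
endloop
endfacet
facet normal 0.080 -0.641 -0.763
outer loop
vertex -1.935 1.38 -0.69
vertex -2.724 0.957 -0.417
vertex -2.761 1.671 -1.021
endloop
endfacet
facet normal 0.882 0.130 -0.453
outer loop
vertex -1.673 1.968 -0.011
vertex -1.935 1.38 -0.69
vertex -2.111 2.296 -0.77
endloop
endfacet
facet normal -0.015 0.796 -0.605
outer loop
vertex 0.395 -0.208 0.419
vertex 0.005 0.189 0.951
vertex 0.75 0.081 0.79
endloop
endfacet
facet normal 0.753 -0.611 -0.245
outer loop
vertex 0.395 -0.208 0.419
vertex 0.75 0.081 0.79
vertex 0.035 -1.329 2.109
endloop
endfacet
facet normal -0.016 0.795 -0.606
outer loop
vertex 0.75 0.081 0.79
vertex 0.005 0.189 0.951
vertex 0.669 0.434 1.255
endloop
endfacet
facet normal 0.934 -0.188 0.305
outer loop
vertex 0.75 0.081 0.79
vertex 0.669 0.434 1.255
vertex 0.035 -1.329 2.109
endloop
endfacet
facet normal -0.015 0.795 -0.607
outer loop
vertex 0.669 0.434 1.255
vertex 0.005 0.189 0.951
vertex 0.198 0.644 1.542
endloop
endfacet
facet normal 0.570 0.183 0.801
outer loop
vertex 0.669 0.434 1.255
vertex 0.198 0.644 1.542
vertex 0.035 -1.329 2.109
endloop
endfacet
facet normal -0.016 0.795 -0.607
outer loop
vertex 0.198 0.644 1.542
vertex 0.005 0.189 0.951
vertex -0.385 0.587 1.483
endloop
endfacet
facet normal -0.124 0.284 0.951
outer loop
vertex 0.198 0.644 1.542
vertex -0.385 0.587 1.483
vertex 0.035 -1.329 2.109
endloop
endfacet
facet normal -0.016 0.795 -0.606
outer loop
vertex -0.385 0.587 1.483
vertex 0.005 0.189 0.951
vertex -0.74 0.297 1.112
endloop
endfacet
facet normal -0.743 0.055 0.667
outer loop
vertex -0.385 0.587 1.483
vertex -0.74 0.297 1.112
vertex 0.035 -1.329 2.109
endloop
endfacet
facet normal -0.016 0.795 -0.606
outer loop
vertex -0.74 0.297 1.112
vertex 0.005 0.189 0.951
vertex -0.659 -0.056 0.647
endloop
endfacet
facet normal -0.923 -0.367 0.118
outer loop
vertex -0.74 0.297 1.112
vertex -0.659 -0.056 0.647
vertex 0.035 -1.329 2.109
endloop
endfacet
facet normal -0.016 0.795 -0.606
outer loop
vertex -0.659 -0.056 0.647
vertex 0.005 0.189 0.951
vertex -0.189 -0.265 0.36
endloop
endfacet
facet normal -0.559 -0.738 -0.378
outer loop
vertex -0.659 -0.056 0.647
vertex -0.189 -0.265 0.36
vertex 0.035 -1.329 2.109
endloop
endfacet
facet normal -0.016 0.796 -0.606
outer loop
vertex -0.189 -0.265 0.36
vertex 0.005 0.189 0.951
vertex 0.395 -0.208 0.419
endloop
endfacet
facet normal 0.135 -0.839 -0.528
outer loop
vertex -0.189 -0.265 0.36
vertex 0.395 -0.208 0.419
vertex 0.035 -1.329 2.109
endloop
endfacet

endsolid


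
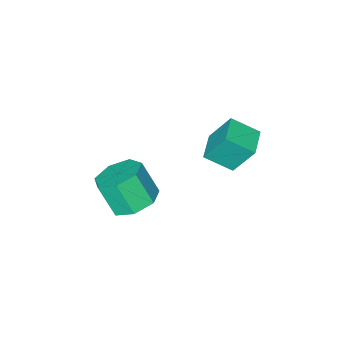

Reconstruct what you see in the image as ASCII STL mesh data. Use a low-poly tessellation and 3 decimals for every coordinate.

solid 
facet normal -0.290 0.423 0.858
outer loop
vertex -2.759 1.068 2.167
vertex -1.788 1.853 2.108
vertex -3.514 1.95 1.477
endloop
endfacet
facet normal -0.777 -0.628 0.047
outer loop
vertex -3.032 1.247 0.052
vertex -2.759 1.068 2.167
vertex -3.514 1.95 1.477
endloop
endfacet
facet normal -0.290 0.423 0.858
outer loop
vertex -3.514 1.95 1.477
vertex -1.788 1.853 2.108
vertex -2.543 2.735 1.418
endloop
endfacet
facet normal -0.559 0.653 -0.511
outer loop
vertex -2.543 2.735 1.418
vertex -3.032 1.247 0.052
vertex -3.514 1.95 1.477
endloop
endfacet
facet normal 0.559 -0.653 0.511
outer loop
vertex -2.759 1.068 2.167
vertex -1.306 1.15 0.683
vertex -1.788 1.853 2.108
endloop
endfacet
facet normal -0.777 -0.628 0.047
outer loop
vertex -2.277 0.365 0.742
vertex -2.759 1.068 2.167
vertex -3.032 1.247 0.052
endloop
endfacet
facet normal 0.559 -0.653 0.511
outer loop
vertex -2.277 0.365 0.742
vertex -1.306 1.15 0.683
vertex -2.759 1.068 2.167
endloop
endfacet
facet normal 0.777 0.628 -0.047
outer loop
vertex -1.788 1.853 2.108
vertex -1.306 1.15 0.683
vertex -2.543 2.735 1.418
endloop
endfacet
facet normal -0.559 0.653 -0.511
outer loop
vertex -2.061 2.032 -0.007
vertex -3.032 1.247 0.052
vertex -2.543 2.735 1.418
endloop
endfacet
facet normal 0.777 0.628 -0.047
outer loop
vertex -2.543 2.735 1.418
vertex -1.306 1.15 0.683
vertex -2.061 2.032 -0.007
endloop
endfacet
facet normal 0.290 -0.423 -0.858
outer loop
vertex -2.061 2.032 -0.007
vertex -2.277 0.365 0.742
vertex -3.032 1.247 0.052
endloop
endfacet
facet normal 0.290 -0.423 -0.858
outer loop
vertex -1.306 1.15 0.683
vertex -2.277 0.365 0.742
vertex -2.061 2.032 -0.007
endloop
endfacet
facet normal -0.144 0.482 -0.864
outer loop
vertex 0.928 -1.586 -4.091
vertex -0.14 -1.638 -3.942
vertex 0.547 -0.867 -3.627
endloop
endfacet
facet normal 0.902 0.423 0.085
outer loop
vertex 0.928 -1.586 -4.091
vertex 0.547 -0.867 -3.627
vertex 1.169 -2.391 -2.648
endloop
endfacet
facet normal 0.902 0.423 0.085
outer loop
vertex 1.169 -2.391 -2.648
vertex 0.547 -0.867 -3.627
vertex 0.788 -1.671 -2.183
endloop
endfacet
facet normal 0.144 -0.482 0.864
outer loop
vertex 1.169 -2.391 -2.648
vertex 0.788 -1.671 -2.183
vertex 0.1 -2.442 -2.498
endloop
endfacet
facet normal -0.145 0.482 -0.864
outer loop
vertex 0.547 -0.867 -3.627
vertex -0.14 -1.638 -3.942
vertex -0.351 -0.728 -3.399
endloop
endfacet
facet normal 0.245 0.864 0.440
outer loop
vertex 0.547 -0.867 -3.627
vertex -0.351 -0.728 -3.399
vertex 0.788 -1.671 -2.183
endloop
endfacet
facet normal 0.245 0.864 0.440
outer loop
vertex 0.788 -1.671 -2.183
vertex -0.351 -0.728 -3.399
vertex -0.11 -1.532 -1.956
endloop
endfacet
facet normal 0.144 -0.482 0.864
outer loop
vertex 0.788 -1.671 -2.183
vertex -0.11 -1.532 -1.956
vertex 0.1 -2.442 -2.498
endloop
endfacet
facet normal -0.144 0.482 -0.864
outer loop
vertex -0.351 -0.728 -3.399
vertex -0.14 -1.638 -3.942
vertex -1.091 -1.274 -3.58
endloop
endfacet
facet normal -0.597 0.655 0.464
outer loop
vertex -0.351 -0.728 -3.399
vertex -1.091 -1.274 -3.58
vertex -0.11 -1.532 -1.956
endloop
endfacet
facet normal -0.597 0.654 0.465
outer loop
vertex -0.11 -1.532 -1.956
vertex -1.091 -1.274 -3.58
vertex -0.85 -2.079 -2.137
endloop
endfacet
facet normal 0.144 -0.482 0.864
outer loop
vertex -0.11 -1.532 -1.956
vertex -0.85 -2.079 -2.137
vertex 0.1 -2.442 -2.498
endloop
endfacet
facet normal -0.145 0.482 -0.864
outer loop
vertex -1.091 -1.274 -3.58
vertex -0.14 -1.638 -3.942
vertex -1.115 -2.094 -4.033
endloop
endfacet
facet normal -0.989 -0.048 0.139
outer loop
vertex -1.091 -1.274 -3.58
vertex -1.115 -2.094 -4.033
vertex -0.85 -2.079 -2.137
endloop
endfacet
facet normal -0.989 -0.048 0.139
outer loop
vertex -0.85 -2.079 -2.137
vertex -1.115 -2.094 -4.033
vertex -0.874 -2.899 -2.59
endloop
endfacet
facet normal 0.144 -0.482 0.864
outer loop
vertex -0.85 -2.079 -2.137
vertex -0.874 -2.899 -2.59
vertex 0.1 -2.442 -2.498
endloop
endfacet
facet normal -0.145 0.482 -0.864
outer loop
vertex -1.115 -2.094 -4.033
vertex -0.14 -1.638 -3.942
vertex -0.405 -2.57 -4.417
endloop
endfacet
facet normal -0.637 -0.714 -0.292
outer loop
vertex -1.115 -2.094 -4.033
vertex -0.405 -2.57 -4.417
vertex -0.874 -2.899 -2.59
endloop
endfacet
facet normal -0.637 -0.714 -0.292
outer loop
vertex -0.874 -2.899 -2.59
vertex -0.405 -2.57 -4.417
vertex -0.164 -3.375 -2.974
endloop
endfacet
facet normal 0.144 -0.482 0.864
outer loop
vertex -0.874 -2.899 -2.59
vertex -0.164 -3.375 -2.974
vertex 0.1 -2.442 -2.498
endloop
endfacet
facet normal -0.144 0.482 -0.865
outer loop
vertex -0.405 -2.57 -4.417
vertex -0.14 -1.638 -3.942
vertex 0.504 -2.345 -4.443
endloop
endfacet
facet normal 0.194 -0.843 -0.502
outer loop
vertex -0.405 -2.57 -4.417
vertex 0.504 -2.345 -4.443
vertex -0.164 -3.375 -2.974
endloop
endfacet
facet normal 0.195 -0.843 -0.502
outer loop
vertex -0.164 -3.375 -2.974
vertex 0.504 -2.345 -4.443
vertex 0.745 -3.149 -3.0
endloop
endfacet
facet normal 0.145 -0.482 0.864
outer loop
vertex -0.164 -3.375 -2.974
vertex 0.745 -3.149 -3.0
vertex 0.1 -2.442 -2.498
endloop
endfacet
facet normal -0.144 0.481 -0.865
outer loop
vertex 0.504 -2.345 -4.443
vertex -0.14 -1.638 -3.942
vertex 0.928 -1.586 -4.091
endloop
endfacet
facet normal 0.880 -0.337 -0.335
outer loop
vertex 0.504 -2.345 -4.443
vertex 0.928 -1.586 -4.091
vertex 0.745 -3.149 -3.0
endloop
endfacet
facet normal 0.880 -0.337 -0.335
outer loop
vertex 0.745 -3.149 -3.0
vertex 0.928 -1.586 -4.091
vertex 1.169 -2.391 -2.648
endloop
endfacet
facet normal 0.144 -0.482 0.864
outer loop
vertex 0.745 -3.149 -3.0
vertex 1.169 -2.391 -2.648
vertex 0.1 -2.442 -2.498
endloop
endfacet

endsolid


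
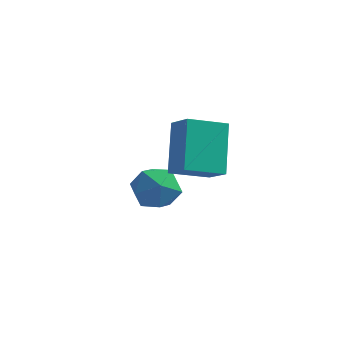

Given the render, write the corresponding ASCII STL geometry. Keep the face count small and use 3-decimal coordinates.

solid 
facet normal -0.726 -0.606 0.327
outer loop
vertex -0.842 0.052 3.367
vertex -1.206 1.286 4.846
vertex -1.571 0.588 2.741
endloop
endfacet
facet normal 0.186 -0.629 -0.755
outer loop
vertex -0.534 1.454 2.274
vertex -0.842 0.052 3.367
vertex -1.571 0.588 2.741
endloop
endfacet
facet normal -0.725 -0.606 0.327
outer loop
vertex -1.571 0.588 2.741
vertex -1.206 1.286 4.846
vertex -1.935 1.821 4.221
endloop
endfacet
facet normal -0.663 0.487 -0.569
outer loop
vertex -1.935 1.821 4.221
vertex -0.534 1.454 2.274
vertex -1.571 0.588 2.741
endloop
endfacet
facet normal 0.663 -0.487 0.569
outer loop
vertex -0.842 0.052 3.367
vertex -0.169 2.152 4.379
vertex -1.206 1.286 4.846
endloop
endfacet
facet normal 0.185 -0.629 -0.755
outer loop
vertex 0.195 0.919 2.899
vertex -0.842 0.052 3.367
vertex -0.534 1.454 2.274
endloop
endfacet
facet normal 0.663 -0.487 0.569
outer loop
vertex 0.195 0.919 2.899
vertex -0.169 2.152 4.379
vertex -0.842 0.052 3.367
endloop
endfacet
facet normal -0.185 0.629 0.755
outer loop
vertex -1.206 1.286 4.846
vertex -0.169 2.152 4.379
vertex -1.935 1.821 4.221
endloop
endfacet
facet normal -0.663 0.486 -0.569
outer loop
vertex -0.898 2.688 3.753
vertex -0.534 1.454 2.274
vertex -1.935 1.821 4.221
endloop
endfacet
facet normal -0.185 0.629 0.755
outer loop
vertex -1.935 1.821 4.221
vertex -0.169 2.152 4.379
vertex -0.898 2.688 3.753
endloop
endfacet
facet normal 0.725 0.606 -0.327
outer loop
vertex -0.898 2.688 3.753
vertex 0.195 0.919 2.899
vertex -0.534 1.454 2.274
endloop
endfacet
facet normal 0.726 0.606 -0.326
outer loop
vertex -0.169 2.152 4.379
vertex 0.195 0.919 2.899
vertex -0.898 2.688 3.753
endloop
endfacet
facet normal -0.791 0.605 -0.087
outer loop
vertex -3.275 3.487 -0.172
vertex -3.79 2.893 0.375
vertex -3.291 3.603 0.778
endloop
endfacet
facet normal -0.182 0.976 -0.122
outer loop
vertex -3.275 3.487 -0.172
vertex -3.291 3.603 0.778
vertex -2.468 3.696 0.298
endloop
endfacet
facet normal 0.202 0.718 -0.666
outer loop
vertex -3.275 3.487 -0.172
vertex -2.468 3.696 0.298
vertex -2.459 3.044 -0.402
endloop
endfacet
facet normal -0.170 0.189 -0.967
outer loop
vertex -3.275 3.487 -0.172
vertex -2.459 3.044 -0.402
vertex -3.276 2.548 -0.355
endloop
endfacet
facet normal -0.784 0.119 -0.609
outer loop
vertex -3.275 3.487 -0.172
vertex -3.276 2.548 -0.355
vertex -3.79 2.893 0.375
endloop
endfacet
facet normal 0.183 0.858 0.479
outer loop
vertex -2.468 3.696 0.298
vertex -3.291 3.603 0.778
vertex -2.484 3.232 1.135
endloop
endfacet
facet normal -0.803 0.259 0.537
outer loop
vertex -3.291 3.603 0.778
vertex -3.79 2.893 0.375
vertex -3.301 2.736 1.182
endloop
endfacet
facet normal -0.792 -0.528 -0.308
outer loop
vertex -3.79 2.893 0.375
vertex -3.276 2.548 -0.355
vertex -3.292 2.084 0.482
endloop
endfacet
facet normal 0.201 -0.416 -0.887
outer loop
vertex -3.276 2.548 -0.355
vertex -2.459 3.044 -0.402
vertex -2.469 2.177 0.002
endloop
endfacet
facet normal 0.803 0.441 -0.401
outer loop
vertex -2.459 3.044 -0.402
vertex -2.468 3.696 0.298
vertex -1.97 2.887 0.405
endloop
endfacet
facet normal 0.170 -0.189 0.967
outer loop
vertex -2.485 2.293 0.952
vertex -2.484 3.232 1.135
vertex -3.301 2.736 1.182
endloop
endfacet
facet normal -0.202 -0.718 0.666
outer loop
vertex -2.485 2.293 0.952
vertex -3.301 2.736 1.182
vertex -3.292 2.084 0.482
endloop
endfacet
facet normal 0.182 -0.976 0.122
outer loop
vertex -2.485 2.293 0.952
vertex -3.292 2.084 0.482
vertex -2.469 2.177 0.002
endloop
endfacet
facet normal 0.791 -0.605 0.087
outer loop
vertex -2.485 2.293 0.952
vertex -2.469 2.177 0.002
vertex -1.97 2.887 0.405
endloop
endfacet
facet normal 0.784 -0.119 0.609
outer loop
vertex -2.485 2.293 0.952
vertex -1.97 2.887 0.405
vertex -2.484 3.232 1.135
endloop
endfacet
facet normal -0.201 0.416 0.887
outer loop
vertex -3.301 2.736 1.182
vertex -2.484 3.232 1.135
vertex -3.291 3.603 0.778
endloop
endfacet
facet normal -0.803 -0.441 0.401
outer loop
vertex -3.292 2.084 0.482
vertex -3.301 2.736 1.182
vertex -3.79 2.893 0.375
endloop
endfacet
facet normal -0.183 -0.858 -0.479
outer loop
vertex -2.469 2.177 0.002
vertex -3.292 2.084 0.482
vertex -3.276 2.548 -0.355
endloop
endfacet
facet normal 0.803 -0.259 -0.537
outer loop
vertex -1.97 2.887 0.405
vertex -2.469 2.177 0.002
vertex -2.459 3.044 -0.402
endloop
endfacet
facet normal 0.792 0.528 0.308
outer loop
vertex -2.484 3.232 1.135
vertex -1.97 2.887 0.405
vertex -2.468 3.696 0.298
endloop
endfacet

endsolid


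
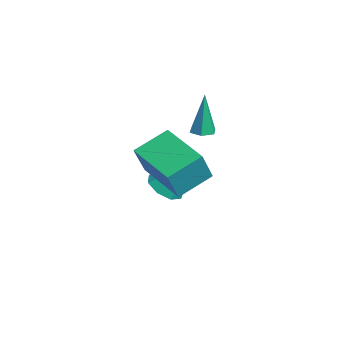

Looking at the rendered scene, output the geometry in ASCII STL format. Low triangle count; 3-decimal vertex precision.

solid 
facet normal 0.063 -0.057 -0.996
outer loop
vertex -2.548 0.943 2.0
vertex -3.041 1.134 1.958
vertex -2.628 1.466 1.965
endloop
endfacet
facet normal 0.945 0.164 0.283
outer loop
vertex -2.548 0.943 2.0
vertex -2.628 1.466 1.965
vertex -3.159 1.246 3.862
endloop
endfacet
facet normal 0.063 -0.057 -0.996
outer loop
vertex -2.628 1.466 1.965
vertex -3.041 1.134 1.958
vertex -3.12 1.657 1.923
endloop
endfacet
facet normal 0.339 0.919 0.202
outer loop
vertex -2.628 1.466 1.965
vertex -3.12 1.657 1.923
vertex -3.159 1.246 3.862
endloop
endfacet
facet normal 0.061 -0.058 -0.996
outer loop
vertex -3.12 1.657 1.923
vertex -3.041 1.134 1.958
vertex -3.533 1.325 1.917
endloop
endfacet
facet normal -0.621 0.769 0.151
outer loop
vertex -3.12 1.657 1.923
vertex -3.533 1.325 1.917
vertex -3.159 1.246 3.862
endloop
endfacet
facet normal 0.061 -0.058 -0.996
outer loop
vertex -3.533 1.325 1.917
vertex -3.041 1.134 1.958
vertex -3.454 0.803 1.952
endloop
endfacet
facet normal -0.974 -0.135 0.182
outer loop
vertex -3.533 1.325 1.917
vertex -3.454 0.803 1.952
vertex -3.159 1.246 3.862
endloop
endfacet
facet normal 0.062 -0.059 -0.996
outer loop
vertex -3.454 0.803 1.952
vertex -3.041 1.134 1.958
vertex -2.961 0.611 1.994
endloop
endfacet
facet normal -0.369 -0.891 0.264
outer loop
vertex -3.454 0.803 1.952
vertex -2.961 0.611 1.994
vertex -3.159 1.246 3.862
endloop
endfacet
facet normal 0.062 -0.059 -0.996
outer loop
vertex -2.961 0.611 1.994
vertex -3.041 1.134 1.958
vertex -2.548 0.943 2.0
endloop
endfacet
facet normal 0.592 -0.742 0.315
outer loop
vertex -2.961 0.611 1.994
vertex -2.548 0.943 2.0
vertex -3.159 1.246 3.862
endloop
endfacet
facet normal -0.919 -0.348 0.186
outer loop
vertex -0.649 -2.14 2.717
vertex -1.037 -0.76 3.381
vertex -1.127 -1.612 1.34
endloop
endfacet
facet normal 0.246 -0.873 -0.420
outer loop
vertex 0.857 -0.86 0.939
vertex -0.649 -2.14 2.717
vertex -1.127 -1.612 1.34
endloop
endfacet
facet normal -0.919 -0.349 0.186
outer loop
vertex -1.127 -1.612 1.34
vertex -1.037 -0.76 3.381
vertex -1.516 -0.232 2.005
endloop
endfacet
facet normal -0.309 0.341 -0.888
outer loop
vertex -1.516 -0.232 2.005
vertex 0.857 -0.86 0.939
vertex -1.127 -1.612 1.34
endloop
endfacet
facet normal 0.309 -0.341 0.888
outer loop
vertex -0.649 -2.14 2.717
vertex 0.947 -0.008 2.98
vertex -1.037 -0.76 3.381
endloop
endfacet
facet normal 0.246 -0.873 -0.421
outer loop
vertex 1.336 -1.388 2.315
vertex -0.649 -2.14 2.717
vertex 0.857 -0.86 0.939
endloop
endfacet
facet normal 0.309 -0.341 0.888
outer loop
vertex 1.336 -1.388 2.315
vertex 0.947 -0.008 2.98
vertex -0.649 -2.14 2.717
endloop
endfacet
facet normal -0.246 0.873 0.421
outer loop
vertex -1.037 -0.76 3.381
vertex 0.947 -0.008 2.98
vertex -1.516 -0.232 2.005
endloop
endfacet
facet normal -0.309 0.340 -0.888
outer loop
vertex 0.469 0.52 1.603
vertex 0.857 -0.86 0.939
vertex -1.516 -0.232 2.005
endloop
endfacet
facet normal -0.246 0.873 0.420
outer loop
vertex -1.516 -0.232 2.005
vertex 0.947 -0.008 2.98
vertex 0.469 0.52 1.603
endloop
endfacet
facet normal 0.919 0.348 -0.186
outer loop
vertex 0.469 0.52 1.603
vertex 1.336 -1.388 2.315
vertex 0.857 -0.86 0.939
endloop
endfacet
facet normal 0.919 0.348 -0.185
outer loop
vertex 0.947 -0.008 2.98
vertex 1.336 -1.388 2.315
vertex 0.469 0.52 1.603
endloop
endfacet
facet normal -0.230 -0.537 -0.812
outer loop
vertex -3.435 -0.559 -1.452
vertex -4.115 -0.066 -1.585
vertex -3.301 -0.046 -1.829
endloop
endfacet
facet normal 0.968 -0.079 0.237
outer loop
vertex -3.435 -0.559 -1.452
vertex -3.301 -0.046 -1.829
vertex -3.665 0.986 0.005
endloop
endfacet
facet normal -0.230 -0.538 -0.811
outer loop
vertex -3.301 -0.046 -1.829
vertex -4.115 -0.066 -1.585
vertex -3.643 0.455 -2.064
endloop
endfacet
facet normal 0.846 0.519 -0.124
outer loop
vertex -3.301 -0.046 -1.829
vertex -3.643 0.455 -2.064
vertex -3.665 0.986 0.005
endloop
endfacet
facet normal -0.230 -0.538 -0.811
outer loop
vertex -3.643 0.455 -2.064
vertex -4.115 -0.066 -1.585
vertex -4.262 0.65 -2.018
endloop
endfacet
facet normal 0.276 0.932 -0.236
outer loop
vertex -3.643 0.455 -2.064
vertex -4.262 0.65 -2.018
vertex -3.665 0.986 0.005
endloop
endfacet
facet normal -0.229 -0.538 -0.811
outer loop
vertex -4.262 0.65 -2.018
vertex -4.115 -0.066 -1.585
vertex -4.795 0.426 -1.719
endloop
endfacet
facet normal -0.403 0.915 -0.033
outer loop
vertex -4.262 0.65 -2.018
vertex -4.795 0.426 -1.719
vertex -3.665 0.986 0.005
endloop
endfacet
facet normal -0.229 -0.537 -0.812
outer loop
vertex -4.795 0.426 -1.719
vertex -4.115 -0.066 -1.585
vertex -4.929 -0.087 -1.342
endloop
endfacet
facet normal -0.798 0.478 0.367
outer loop
vertex -4.795 0.426 -1.719
vertex -4.929 -0.087 -1.342
vertex -3.665 0.986 0.005
endloop
endfacet
facet normal -0.228 -0.538 -0.811
outer loop
vertex -4.929 -0.087 -1.342
vertex -4.115 -0.066 -1.585
vertex -4.586 -0.587 -1.107
endloop
endfacet
facet normal -0.674 -0.120 0.729
outer loop
vertex -4.929 -0.087 -1.342
vertex -4.586 -0.587 -1.107
vertex -3.665 0.986 0.005
endloop
endfacet
facet normal -0.231 -0.536 -0.812
outer loop
vertex -4.586 -0.587 -1.107
vertex -4.115 -0.066 -1.585
vertex -3.968 -0.783 -1.153
endloop
endfacet
facet normal -0.106 -0.532 0.840
outer loop
vertex -4.586 -0.587 -1.107
vertex -3.968 -0.783 -1.153
vertex -3.665 0.986 0.005
endloop
endfacet
facet normal -0.230 -0.536 -0.812
outer loop
vertex -3.968 -0.783 -1.153
vertex -4.115 -0.066 -1.585
vertex -3.435 -0.559 -1.452
endloop
endfacet
facet normal 0.574 -0.515 0.637
outer loop
vertex -3.968 -0.783 -1.153
vertex -3.435 -0.559 -1.452
vertex -3.665 0.986 0.005
endloop
endfacet

endsolid


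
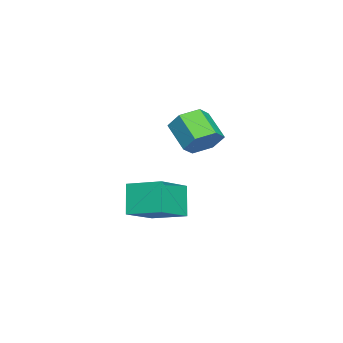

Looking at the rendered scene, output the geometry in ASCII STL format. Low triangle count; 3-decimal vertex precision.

solid 
facet normal 0.558 0.571 -0.601
outer loop
vertex 1.366 3.86 2.072
vertex 0.599 4.058 1.548
vertex 0.826 4.612 2.285
endloop
endfacet
facet normal 0.604 0.217 0.767
outer loop
vertex 1.366 3.86 2.072
vertex 0.826 4.612 2.285
vertex 0.488 2.964 3.017
endloop
endfacet
facet normal 0.604 0.217 0.767
outer loop
vertex 0.488 2.964 3.017
vertex 0.826 4.612 2.285
vertex -0.051 3.716 3.229
endloop
endfacet
facet normal -0.559 -0.570 0.602
outer loop
vertex 0.488 2.964 3.017
vertex -0.051 3.716 3.229
vertex -0.279 3.162 2.492
endloop
endfacet
facet normal 0.559 0.571 -0.601
outer loop
vertex 0.826 4.612 2.285
vertex 0.599 4.058 1.548
vertex 0.059 4.811 1.761
endloop
endfacet
facet normal -0.189 0.794 0.578
outer loop
vertex 0.826 4.612 2.285
vertex 0.059 4.811 1.761
vertex -0.051 3.716 3.229
endloop
endfacet
facet normal -0.190 0.794 0.578
outer loop
vertex -0.051 3.716 3.229
vertex 0.059 4.811 1.761
vertex -0.818 3.914 2.705
endloop
endfacet
facet normal -0.559 -0.571 0.602
outer loop
vertex -0.051 3.716 3.229
vertex -0.818 3.914 2.705
vertex -0.279 3.162 2.492
endloop
endfacet
facet normal 0.559 0.571 -0.601
outer loop
vertex 0.059 4.811 1.761
vertex 0.599 4.058 1.548
vertex -0.168 4.256 1.023
endloop
endfacet
facet normal -0.794 0.577 -0.190
outer loop
vertex 0.059 4.811 1.761
vertex -0.168 4.256 1.023
vertex -0.818 3.914 2.705
endloop
endfacet
facet normal -0.794 0.578 -0.189
outer loop
vertex -0.818 3.914 2.705
vertex -0.168 4.256 1.023
vertex -1.046 3.36 1.968
endloop
endfacet
facet normal -0.559 -0.571 0.602
outer loop
vertex -0.818 3.914 2.705
vertex -1.046 3.36 1.968
vertex -0.279 3.162 2.492
endloop
endfacet
facet normal 0.559 0.570 -0.602
outer loop
vertex -0.168 4.256 1.023
vertex 0.599 4.058 1.548
vertex 0.371 3.504 0.811
endloop
endfacet
facet normal -0.604 -0.217 -0.767
outer loop
vertex -0.168 4.256 1.023
vertex 0.371 3.504 0.811
vertex -1.046 3.36 1.968
endloop
endfacet
facet normal -0.604 -0.217 -0.767
outer loop
vertex -1.046 3.36 1.968
vertex 0.371 3.504 0.811
vertex -0.506 2.608 1.755
endloop
endfacet
facet normal -0.558 -0.571 0.601
outer loop
vertex -1.046 3.36 1.968
vertex -0.506 2.608 1.755
vertex -0.279 3.162 2.492
endloop
endfacet
facet normal 0.559 0.571 -0.602
outer loop
vertex 0.371 3.504 0.811
vertex 0.599 4.058 1.548
vertex 1.138 3.306 1.335
endloop
endfacet
facet normal 0.190 -0.794 -0.578
outer loop
vertex 0.371 3.504 0.811
vertex 1.138 3.306 1.335
vertex -0.506 2.608 1.755
endloop
endfacet
facet normal 0.189 -0.794 -0.578
outer loop
vertex -0.506 2.608 1.755
vertex 1.138 3.306 1.335
vertex 0.261 2.409 2.279
endloop
endfacet
facet normal -0.559 -0.571 0.601
outer loop
vertex -0.506 2.608 1.755
vertex 0.261 2.409 2.279
vertex -0.279 3.162 2.492
endloop
endfacet
facet normal 0.559 0.571 -0.602
outer loop
vertex 1.138 3.306 1.335
vertex 0.599 4.058 1.548
vertex 1.366 3.86 2.072
endloop
endfacet
facet normal 0.794 -0.578 0.189
outer loop
vertex 1.138 3.306 1.335
vertex 1.366 3.86 2.072
vertex 0.261 2.409 2.279
endloop
endfacet
facet normal 0.794 -0.578 0.190
outer loop
vertex 0.261 2.409 2.279
vertex 1.366 3.86 2.072
vertex 0.488 2.964 3.017
endloop
endfacet
facet normal -0.559 -0.571 0.601
outer loop
vertex 0.261 2.409 2.279
vertex 0.488 2.964 3.017
vertex -0.279 3.162 2.492
endloop
endfacet
facet normal -0.517 -0.135 0.845
outer loop
vertex 0.318 2.162 -0.997
vertex -1.434 2.834 -1.962
vertex -0.049 0.501 -1.486
endloop
endfacet
facet normal 0.831 -0.318 0.457
outer loop
vertex 0.814 0.726 -2.898
vertex 0.318 2.162 -0.997
vertex -0.049 0.501 -1.486
endloop
endfacet
facet normal -0.517 -0.135 0.845
outer loop
vertex -0.049 0.501 -1.486
vertex -1.434 2.834 -1.962
vertex -1.801 1.173 -2.451
endloop
endfacet
facet normal -0.208 -0.938 -0.276
outer loop
vertex -1.801 1.173 -2.451
vertex 0.814 0.726 -2.898
vertex -0.049 0.501 -1.486
endloop
endfacet
facet normal 0.208 0.938 0.276
outer loop
vertex 0.318 2.162 -0.997
vertex -0.571 3.059 -3.374
vertex -1.434 2.834 -1.962
endloop
endfacet
facet normal 0.831 -0.318 0.457
outer loop
vertex 1.181 2.387 -2.409
vertex 0.318 2.162 -0.997
vertex 0.814 0.726 -2.898
endloop
endfacet
facet normal 0.208 0.938 0.276
outer loop
vertex 1.181 2.387 -2.409
vertex -0.571 3.059 -3.374
vertex 0.318 2.162 -0.997
endloop
endfacet
facet normal -0.831 0.318 -0.457
outer loop
vertex -1.434 2.834 -1.962
vertex -0.571 3.059 -3.374
vertex -1.801 1.173 -2.451
endloop
endfacet
facet normal -0.208 -0.938 -0.276
outer loop
vertex -0.938 1.398 -3.863
vertex 0.814 0.726 -2.898
vertex -1.801 1.173 -2.451
endloop
endfacet
facet normal -0.831 0.318 -0.457
outer loop
vertex -1.801 1.173 -2.451
vertex -0.571 3.059 -3.374
vertex -0.938 1.398 -3.863
endloop
endfacet
facet normal 0.517 0.135 -0.845
outer loop
vertex -0.938 1.398 -3.863
vertex 1.181 2.387 -2.409
vertex 0.814 0.726 -2.898
endloop
endfacet
facet normal 0.517 0.135 -0.845
outer loop
vertex -0.571 3.059 -3.374
vertex 1.181 2.387 -2.409
vertex -0.938 1.398 -3.863
endloop
endfacet

endsolid
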